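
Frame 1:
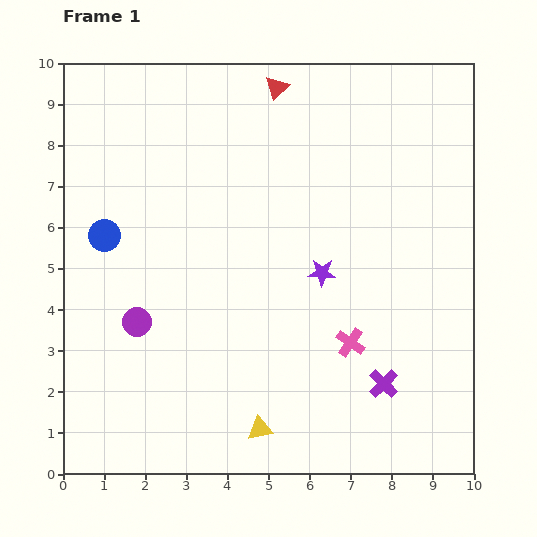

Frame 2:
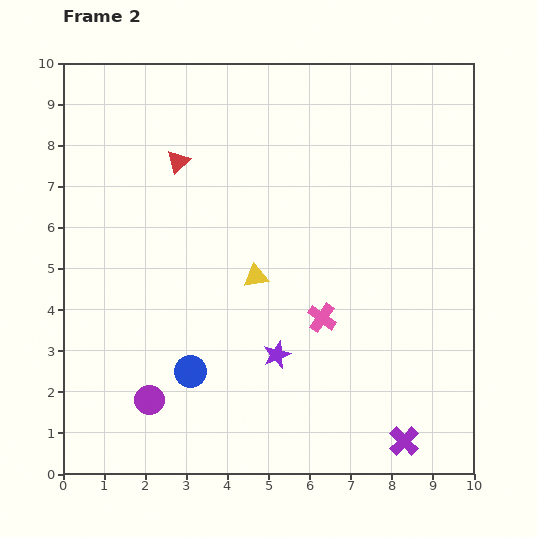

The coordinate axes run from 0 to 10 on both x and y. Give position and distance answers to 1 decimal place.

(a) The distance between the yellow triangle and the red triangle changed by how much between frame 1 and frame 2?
-4.9

Distance in frame 1: 8.3. Distance in frame 2: 3.4.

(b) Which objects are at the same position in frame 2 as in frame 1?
none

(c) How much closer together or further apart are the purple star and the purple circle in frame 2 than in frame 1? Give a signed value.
-1.4

Distance in frame 1: 4.7. Distance in frame 2: 3.3.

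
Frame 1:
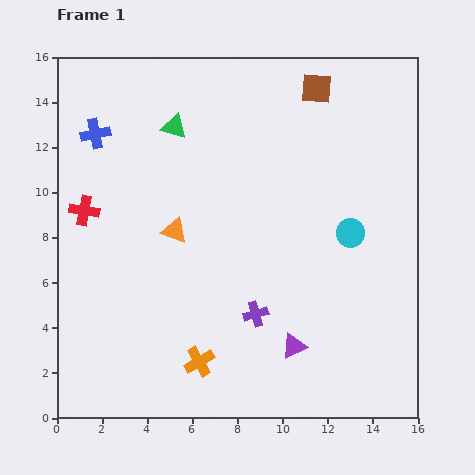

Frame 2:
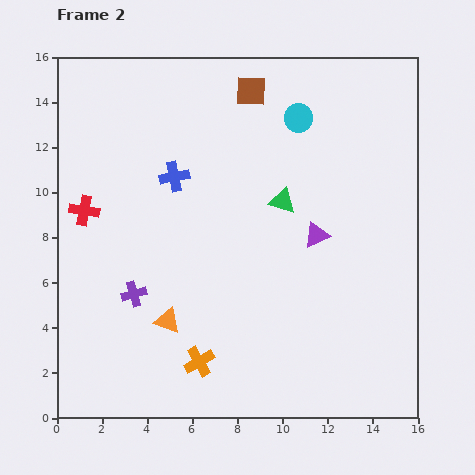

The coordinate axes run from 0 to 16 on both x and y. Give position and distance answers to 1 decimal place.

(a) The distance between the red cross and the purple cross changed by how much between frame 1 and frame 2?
-4.6

Distance in frame 1: 8.9. Distance in frame 2: 4.3.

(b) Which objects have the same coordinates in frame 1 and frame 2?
the red cross, the orange cross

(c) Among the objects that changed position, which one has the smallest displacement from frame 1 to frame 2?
the brown square

(moved 2.9)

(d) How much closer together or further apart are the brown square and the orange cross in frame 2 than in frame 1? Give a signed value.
-1.0

Distance in frame 1: 13.2. Distance in frame 2: 12.2.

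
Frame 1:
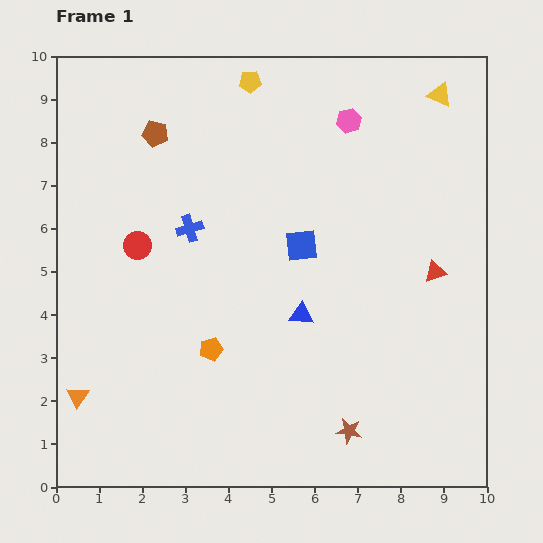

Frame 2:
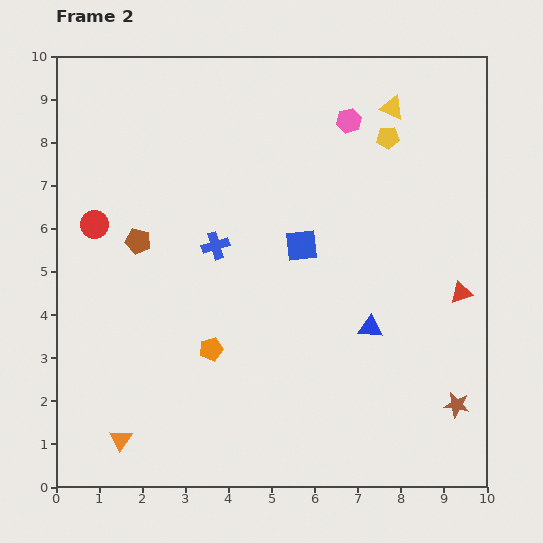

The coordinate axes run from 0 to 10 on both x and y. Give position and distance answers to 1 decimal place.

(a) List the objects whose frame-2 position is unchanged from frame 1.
the blue square, the orange pentagon, the pink hexagon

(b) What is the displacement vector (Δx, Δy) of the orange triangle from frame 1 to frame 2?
(1.0, -1.0)

The orange triangle was at (0.5, 2.1) in frame 1 and (1.5, 1.1) in frame 2.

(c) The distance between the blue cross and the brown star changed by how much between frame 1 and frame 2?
+0.7

Distance in frame 1: 6.0. Distance in frame 2: 6.7.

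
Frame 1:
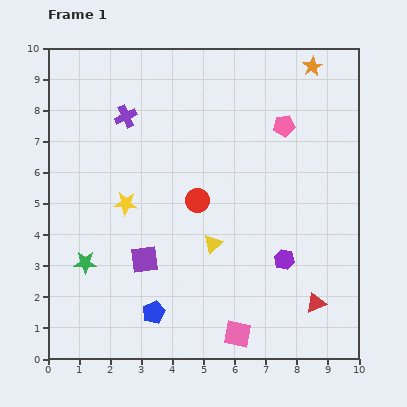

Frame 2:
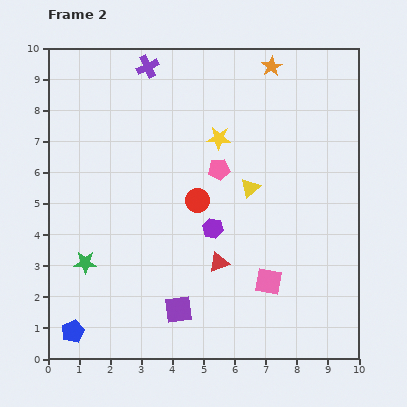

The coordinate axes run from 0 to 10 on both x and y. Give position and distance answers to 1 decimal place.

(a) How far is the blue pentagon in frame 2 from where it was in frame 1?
2.7

The blue pentagon moved from (3.4, 1.5) to (0.8, 0.9), a distance of √(2.6² + 0.6²) ≈ 2.7.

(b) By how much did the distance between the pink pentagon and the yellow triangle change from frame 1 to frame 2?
-3.2

Distance in frame 1: 4.4. Distance in frame 2: 1.2.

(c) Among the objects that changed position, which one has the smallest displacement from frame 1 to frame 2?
the orange star

(moved 1.3)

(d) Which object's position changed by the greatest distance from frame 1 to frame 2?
the yellow star

(moved 3.7; next 3.4)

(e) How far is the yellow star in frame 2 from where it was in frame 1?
3.7

The yellow star moved from (2.5, 5.0) to (5.5, 7.1), a distance of √(3.0² + 2.1²) ≈ 3.7.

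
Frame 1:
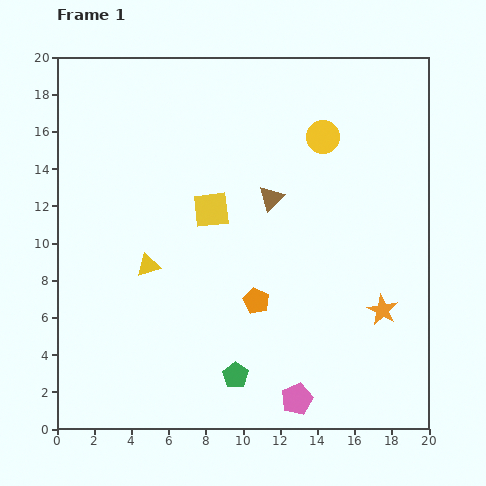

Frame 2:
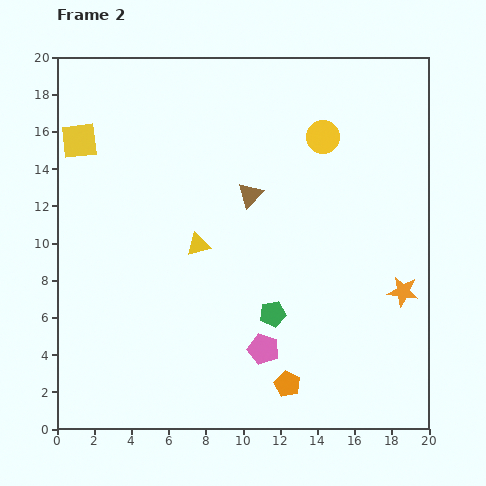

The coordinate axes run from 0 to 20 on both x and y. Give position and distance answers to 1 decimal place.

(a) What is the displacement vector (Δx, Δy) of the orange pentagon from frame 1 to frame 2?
(1.7, -4.5)

The orange pentagon was at (10.7, 6.9) in frame 1 and (12.4, 2.4) in frame 2.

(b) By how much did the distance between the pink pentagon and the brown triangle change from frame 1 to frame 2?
-2.6

Distance in frame 1: 10.9. Distance in frame 2: 8.3.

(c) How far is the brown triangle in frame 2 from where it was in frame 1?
1.1

The brown triangle moved from (11.5, 12.4) to (10.4, 12.6), a distance of √(1.1² + 0.2²) ≈ 1.1.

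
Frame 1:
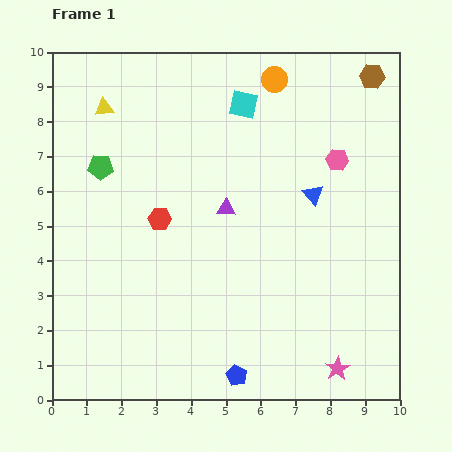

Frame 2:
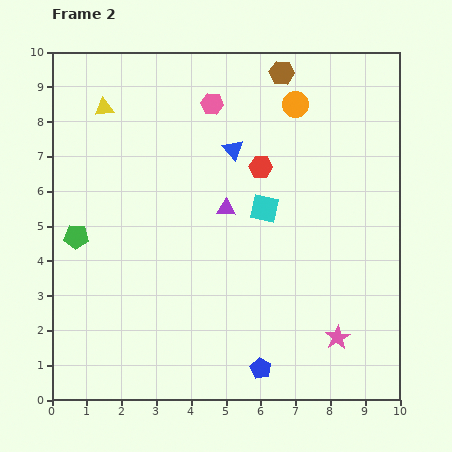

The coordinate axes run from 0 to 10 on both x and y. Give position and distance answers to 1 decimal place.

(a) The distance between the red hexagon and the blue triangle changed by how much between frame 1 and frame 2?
-3.6

Distance in frame 1: 4.5. Distance in frame 2: 0.9.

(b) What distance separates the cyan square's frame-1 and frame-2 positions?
3.1

The cyan square moved from (5.5, 8.5) to (6.1, 5.5), a distance of √(0.6² + 3.0²) ≈ 3.1.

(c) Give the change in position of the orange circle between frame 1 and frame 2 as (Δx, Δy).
(0.6, -0.7)

The orange circle was at (6.4, 9.2) in frame 1 and (7.0, 8.5) in frame 2.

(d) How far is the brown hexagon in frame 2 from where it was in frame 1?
2.6

The brown hexagon moved from (9.2, 9.3) to (6.6, 9.4), a distance of √(2.6² + 0.1²) ≈ 2.6.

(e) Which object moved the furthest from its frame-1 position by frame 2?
the pink hexagon

(moved 3.9; next 3.3)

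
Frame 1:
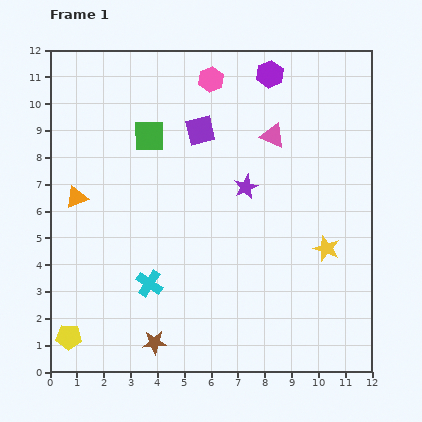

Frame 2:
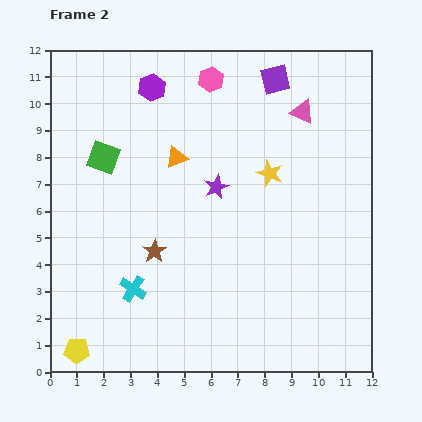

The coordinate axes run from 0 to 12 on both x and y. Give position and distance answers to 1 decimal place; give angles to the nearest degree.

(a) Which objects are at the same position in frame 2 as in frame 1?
the pink hexagon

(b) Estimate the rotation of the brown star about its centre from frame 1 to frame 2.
30° counter-clockwise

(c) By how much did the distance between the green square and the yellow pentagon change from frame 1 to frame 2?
-0.8

Distance in frame 1: 8.1. Distance in frame 2: 7.3.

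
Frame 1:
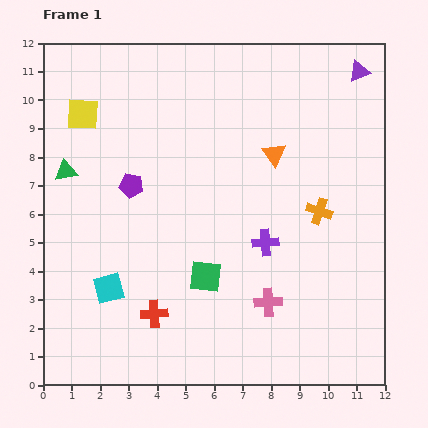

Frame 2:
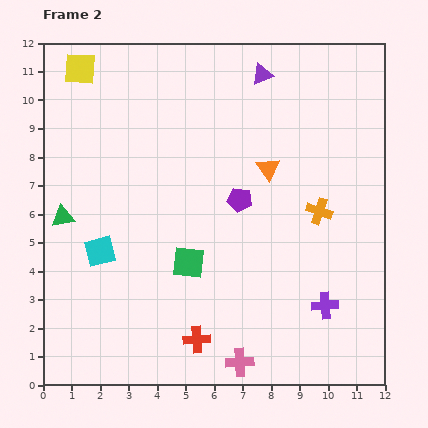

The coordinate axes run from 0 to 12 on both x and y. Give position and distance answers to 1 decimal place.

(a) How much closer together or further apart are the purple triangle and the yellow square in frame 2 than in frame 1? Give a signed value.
-3.4

Distance in frame 1: 9.8. Distance in frame 2: 6.4.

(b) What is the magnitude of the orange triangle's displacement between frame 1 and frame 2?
0.5

The orange triangle moved from (8.1, 8.1) to (7.9, 7.6), a distance of √(0.2² + 0.5²) ≈ 0.5.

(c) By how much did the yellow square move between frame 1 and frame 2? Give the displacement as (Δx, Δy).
(-0.1, 1.6)

The yellow square was at (1.4, 9.5) in frame 1 and (1.3, 11.1) in frame 2.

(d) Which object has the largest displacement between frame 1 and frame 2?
the purple pentagon

(moved 3.8; next 3.4)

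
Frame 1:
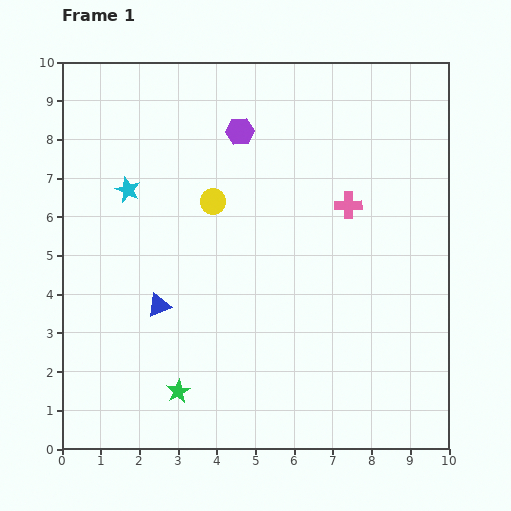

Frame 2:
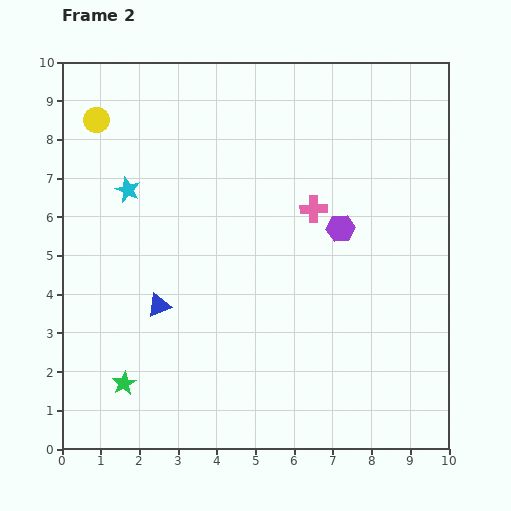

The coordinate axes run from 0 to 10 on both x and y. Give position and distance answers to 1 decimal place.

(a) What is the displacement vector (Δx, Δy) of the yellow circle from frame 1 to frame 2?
(-3.0, 2.1)

The yellow circle was at (3.9, 6.4) in frame 1 and (0.9, 8.5) in frame 2.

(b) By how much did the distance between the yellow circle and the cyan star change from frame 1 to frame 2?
-0.2

Distance in frame 1: 2.2. Distance in frame 2: 2.0.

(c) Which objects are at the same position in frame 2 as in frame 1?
the cyan star, the blue triangle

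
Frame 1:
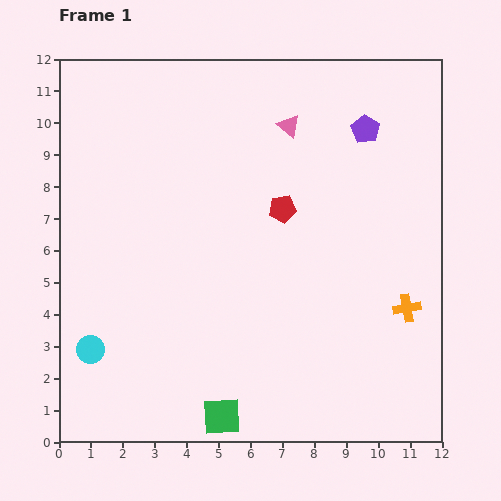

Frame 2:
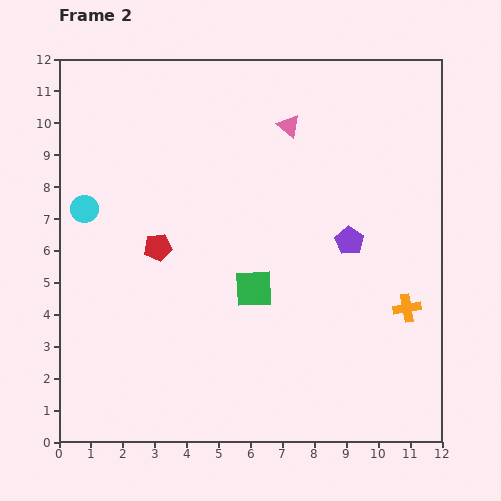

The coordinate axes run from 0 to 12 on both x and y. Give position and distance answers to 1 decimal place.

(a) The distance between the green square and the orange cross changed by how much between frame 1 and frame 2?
-1.9

Distance in frame 1: 6.7. Distance in frame 2: 4.8.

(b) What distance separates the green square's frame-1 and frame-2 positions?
4.1

The green square moved from (5.1, 0.8) to (6.1, 4.8), a distance of √(1.0² + 4.0²) ≈ 4.1.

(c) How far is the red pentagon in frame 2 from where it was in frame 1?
4.1

The red pentagon moved from (7.0, 7.3) to (3.1, 6.1), a distance of √(3.9² + 1.2²) ≈ 4.1.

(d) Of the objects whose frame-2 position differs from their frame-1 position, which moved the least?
the purple pentagon

(moved 3.5)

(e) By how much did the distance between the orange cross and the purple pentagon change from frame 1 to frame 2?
-2.9

Distance in frame 1: 5.7. Distance in frame 2: 2.8.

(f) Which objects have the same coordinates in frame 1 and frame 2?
the pink triangle, the orange cross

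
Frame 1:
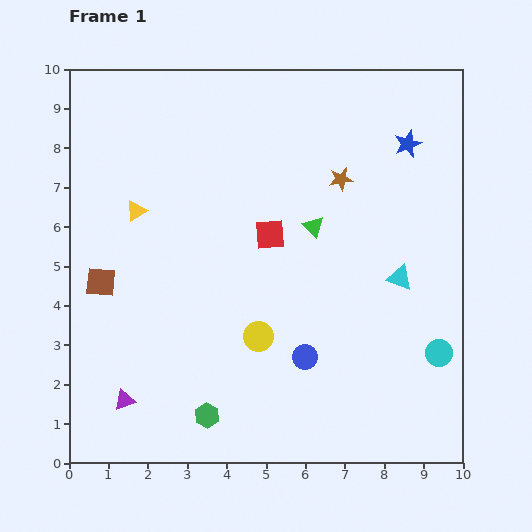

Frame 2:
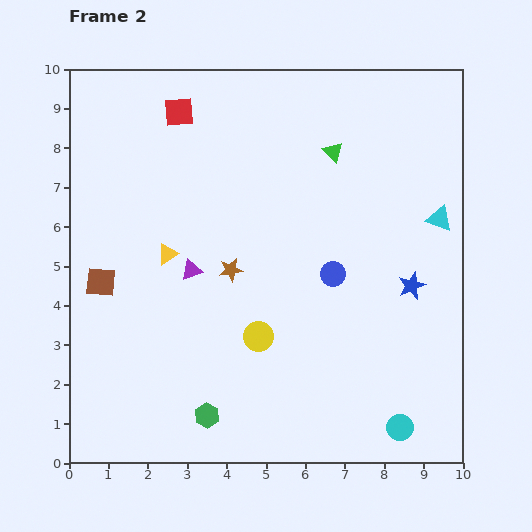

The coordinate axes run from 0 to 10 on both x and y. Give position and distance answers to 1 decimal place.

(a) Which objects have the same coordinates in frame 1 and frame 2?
the green hexagon, the yellow circle, the brown square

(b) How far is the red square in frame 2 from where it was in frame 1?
3.9

The red square moved from (5.1, 5.8) to (2.8, 8.9), a distance of √(2.3² + 3.1²) ≈ 3.9.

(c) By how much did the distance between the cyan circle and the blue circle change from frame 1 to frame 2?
+0.9

Distance in frame 1: 3.4. Distance in frame 2: 4.3.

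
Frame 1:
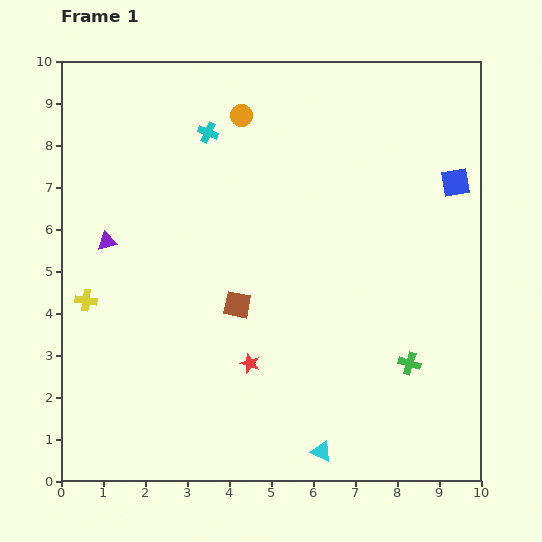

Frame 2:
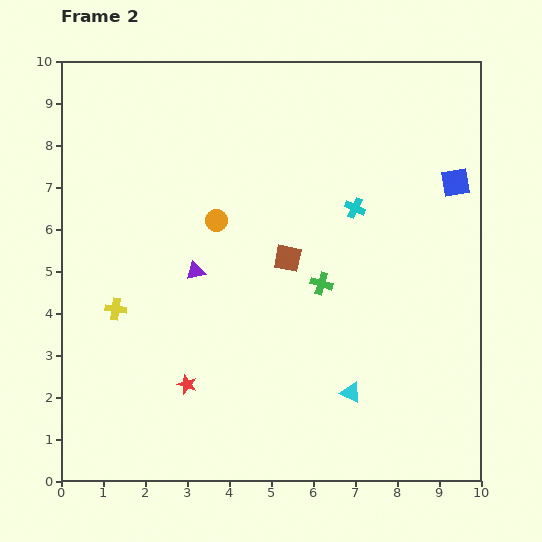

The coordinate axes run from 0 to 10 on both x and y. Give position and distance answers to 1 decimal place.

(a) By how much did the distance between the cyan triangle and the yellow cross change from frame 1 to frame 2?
-0.8

Distance in frame 1: 6.7. Distance in frame 2: 5.9.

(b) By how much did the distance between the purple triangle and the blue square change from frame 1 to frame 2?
-1.9

Distance in frame 1: 8.4. Distance in frame 2: 6.5.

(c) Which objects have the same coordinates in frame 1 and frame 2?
the blue square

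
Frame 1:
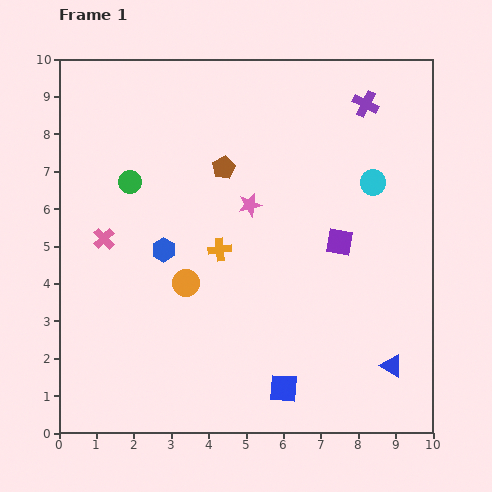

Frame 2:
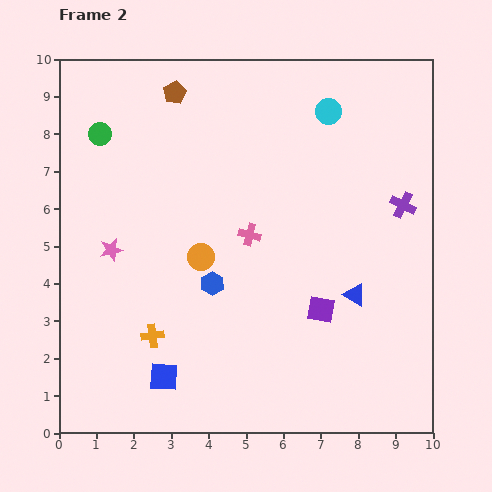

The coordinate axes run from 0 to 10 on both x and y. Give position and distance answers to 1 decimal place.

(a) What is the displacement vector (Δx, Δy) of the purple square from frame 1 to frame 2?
(-0.5, -1.8)

The purple square was at (7.5, 5.1) in frame 1 and (7.0, 3.3) in frame 2.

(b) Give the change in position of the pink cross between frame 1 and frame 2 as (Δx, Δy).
(3.9, 0.1)

The pink cross was at (1.2, 5.2) in frame 1 and (5.1, 5.3) in frame 2.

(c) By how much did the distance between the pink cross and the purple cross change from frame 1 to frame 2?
-3.7

Distance in frame 1: 7.9. Distance in frame 2: 4.2.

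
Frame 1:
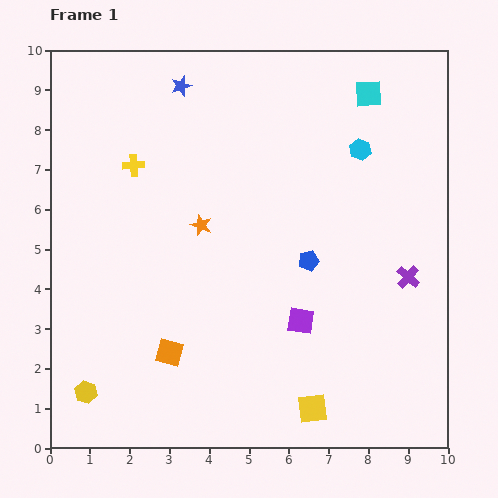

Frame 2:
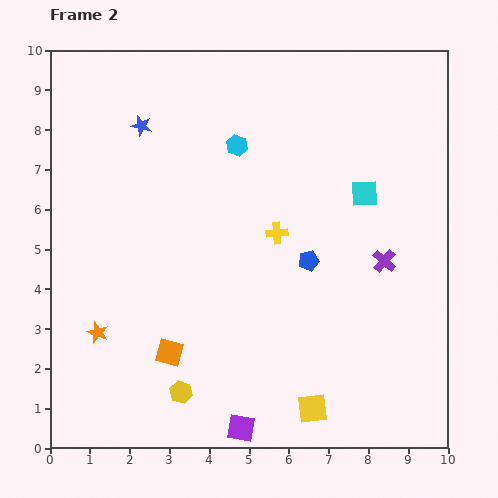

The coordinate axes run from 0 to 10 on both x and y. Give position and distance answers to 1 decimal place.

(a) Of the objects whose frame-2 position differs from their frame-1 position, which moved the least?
the purple cross

(moved 0.7)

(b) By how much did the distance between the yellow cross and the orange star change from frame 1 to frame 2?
+2.8

Distance in frame 1: 2.3. Distance in frame 2: 5.1.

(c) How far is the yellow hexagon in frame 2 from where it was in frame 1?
2.4

The yellow hexagon moved from (0.9, 1.4) to (3.3, 1.4), a distance of √(2.4² + 0.0²) ≈ 2.4.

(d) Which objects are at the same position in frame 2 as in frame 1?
the orange square, the yellow square, the blue pentagon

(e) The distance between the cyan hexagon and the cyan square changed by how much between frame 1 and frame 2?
+2.0

Distance in frame 1: 1.4. Distance in frame 2: 3.4.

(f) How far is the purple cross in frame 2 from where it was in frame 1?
0.7

The purple cross moved from (9.0, 4.3) to (8.4, 4.7), a distance of √(0.6² + 0.4²) ≈ 0.7.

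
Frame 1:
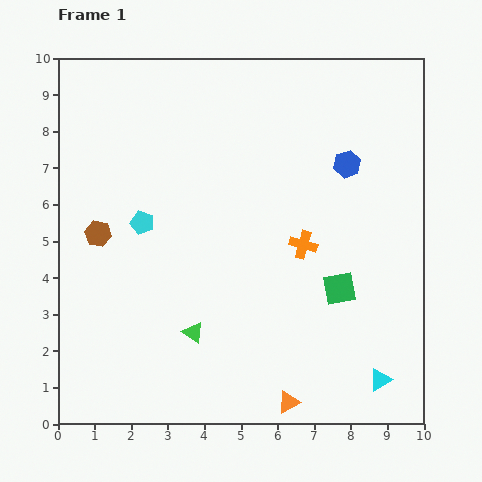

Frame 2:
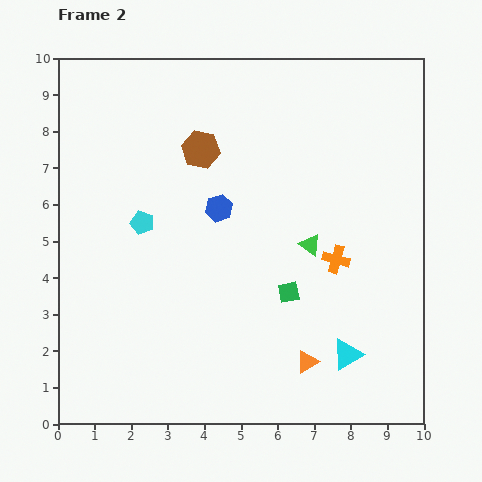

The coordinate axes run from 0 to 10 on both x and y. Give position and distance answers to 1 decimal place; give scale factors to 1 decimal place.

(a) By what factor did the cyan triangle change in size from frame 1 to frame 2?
1.4×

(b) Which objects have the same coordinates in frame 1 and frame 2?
the cyan pentagon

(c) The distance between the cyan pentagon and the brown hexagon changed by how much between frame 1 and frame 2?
+1.4

Distance in frame 1: 1.2. Distance in frame 2: 2.6.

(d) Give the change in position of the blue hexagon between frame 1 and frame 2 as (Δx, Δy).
(-3.5, -1.2)

The blue hexagon was at (7.9, 7.1) in frame 1 and (4.4, 5.9) in frame 2.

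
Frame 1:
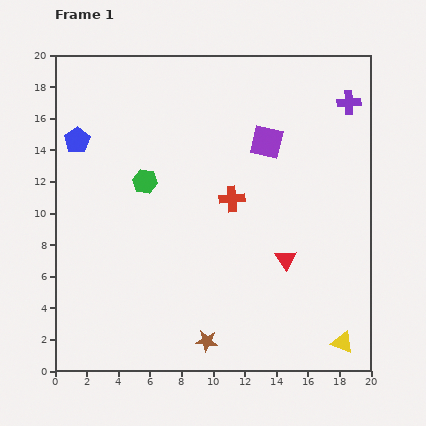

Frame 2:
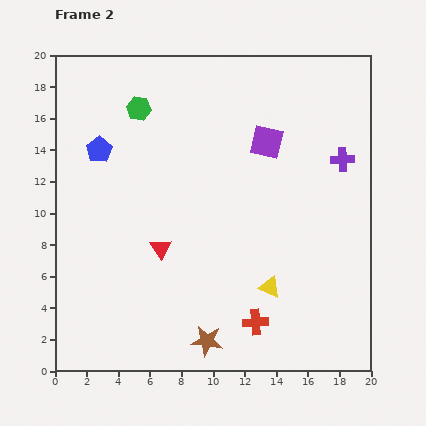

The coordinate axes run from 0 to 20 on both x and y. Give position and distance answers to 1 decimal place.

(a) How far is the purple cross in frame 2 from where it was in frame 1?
3.6

The purple cross moved from (18.6, 17.0) to (18.2, 13.4), a distance of √(0.4² + 3.6²) ≈ 3.6.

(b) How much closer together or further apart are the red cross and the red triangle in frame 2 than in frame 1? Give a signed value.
+2.5

Distance in frame 1: 5.1. Distance in frame 2: 7.6.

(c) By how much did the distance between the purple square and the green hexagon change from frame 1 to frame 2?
+0.3

Distance in frame 1: 8.1. Distance in frame 2: 8.4.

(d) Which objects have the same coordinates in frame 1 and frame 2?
the purple square, the brown star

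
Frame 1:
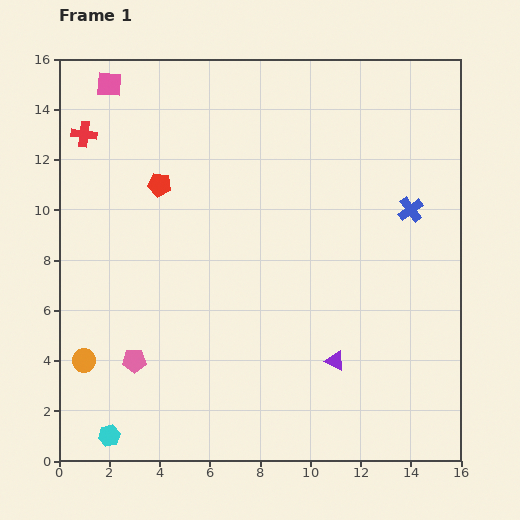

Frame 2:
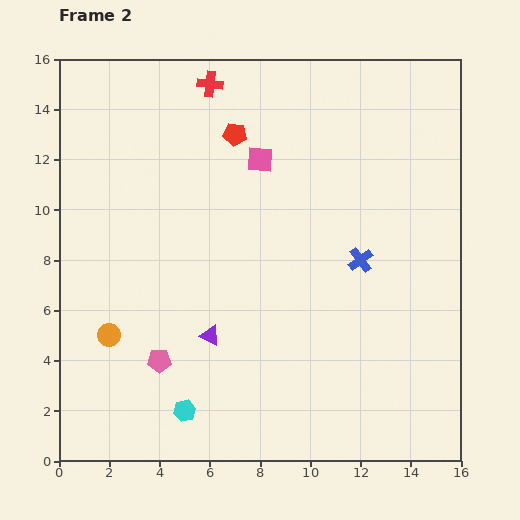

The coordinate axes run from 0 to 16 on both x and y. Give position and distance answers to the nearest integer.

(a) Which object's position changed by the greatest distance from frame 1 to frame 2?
the pink square

(moved 7; next 5)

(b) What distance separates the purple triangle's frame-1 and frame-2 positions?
5

The purple triangle moved from (11, 4) to (6, 5), a distance of √(5² + 1²) ≈ 5.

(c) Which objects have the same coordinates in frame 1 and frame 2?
none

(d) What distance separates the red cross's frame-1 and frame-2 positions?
5

The red cross moved from (1, 13) to (6, 15), a distance of √(5² + 2²) ≈ 5.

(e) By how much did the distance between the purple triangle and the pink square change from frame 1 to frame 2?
-7

Distance in frame 1: 14. Distance in frame 2: 7.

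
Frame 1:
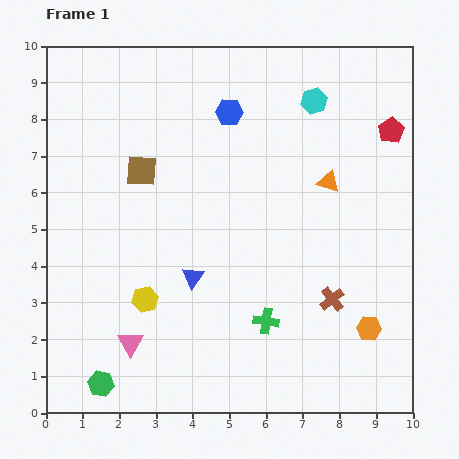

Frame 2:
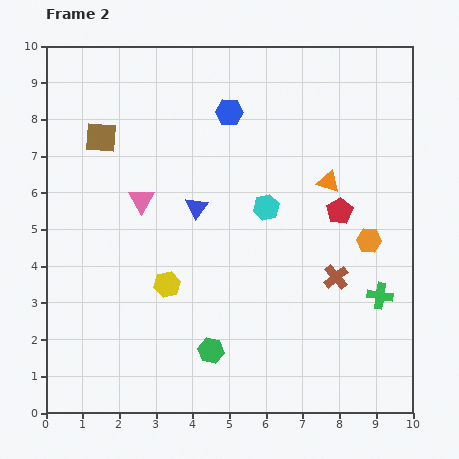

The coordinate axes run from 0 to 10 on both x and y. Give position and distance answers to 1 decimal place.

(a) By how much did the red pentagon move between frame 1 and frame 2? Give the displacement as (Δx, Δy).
(-1.4, -2.2)

The red pentagon was at (9.4, 7.7) in frame 1 and (8.0, 5.5) in frame 2.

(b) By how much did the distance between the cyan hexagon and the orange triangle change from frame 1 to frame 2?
-0.4

Distance in frame 1: 2.2. Distance in frame 2: 1.8.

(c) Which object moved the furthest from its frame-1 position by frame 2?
the pink triangle

(moved 3.9; next 3.2)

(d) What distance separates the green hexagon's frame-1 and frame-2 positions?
3.1

The green hexagon moved from (1.5, 0.8) to (4.5, 1.7), a distance of √(3.0² + 0.9²) ≈ 3.1.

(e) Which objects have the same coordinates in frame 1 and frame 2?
the orange triangle, the blue hexagon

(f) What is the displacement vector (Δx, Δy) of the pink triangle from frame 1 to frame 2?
(0.3, 3.9)

The pink triangle was at (2.3, 1.9) in frame 1 and (2.6, 5.8) in frame 2.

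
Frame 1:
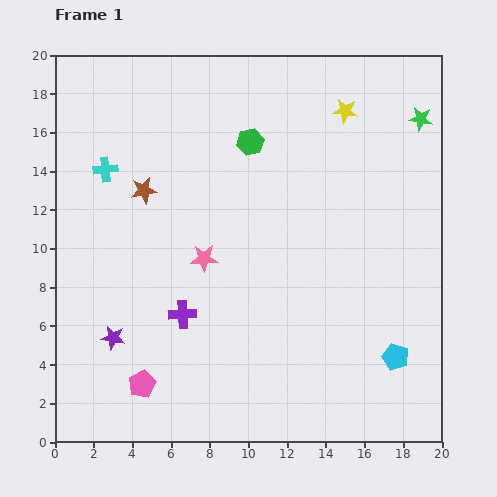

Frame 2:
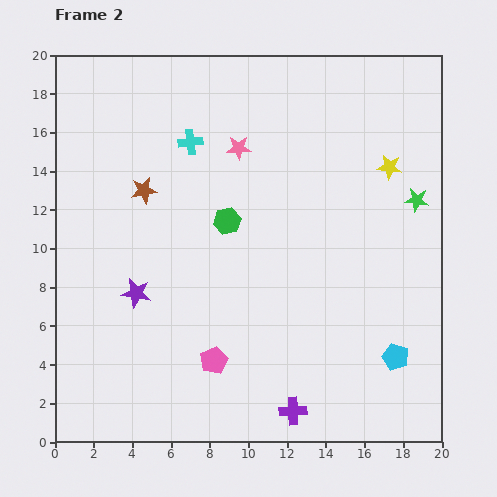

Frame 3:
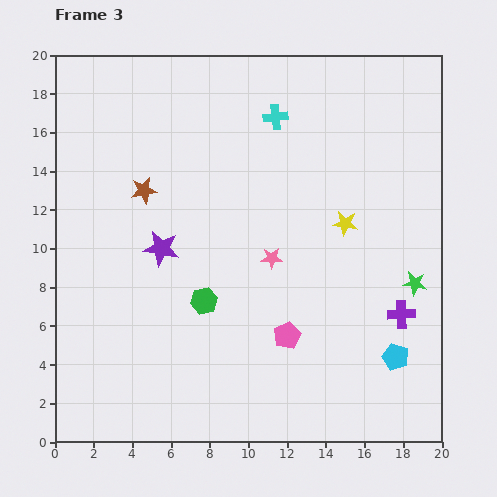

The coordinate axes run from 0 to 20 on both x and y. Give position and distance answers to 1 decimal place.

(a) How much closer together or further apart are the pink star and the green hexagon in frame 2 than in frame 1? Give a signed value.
-2.7

Distance in frame 1: 6.5. Distance in frame 2: 3.8.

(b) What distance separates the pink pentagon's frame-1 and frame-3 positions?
7.9

The pink pentagon moved from (4.5, 3.0) to (12.0, 5.5), a distance of √(7.5² + 2.5²) ≈ 7.9.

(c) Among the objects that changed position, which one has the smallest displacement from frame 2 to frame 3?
the purple star

(moved 2.6)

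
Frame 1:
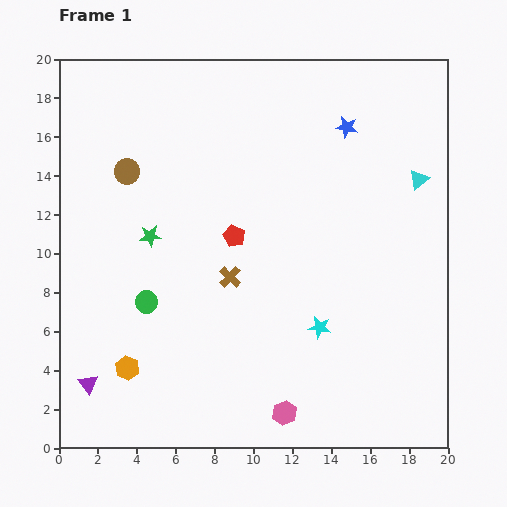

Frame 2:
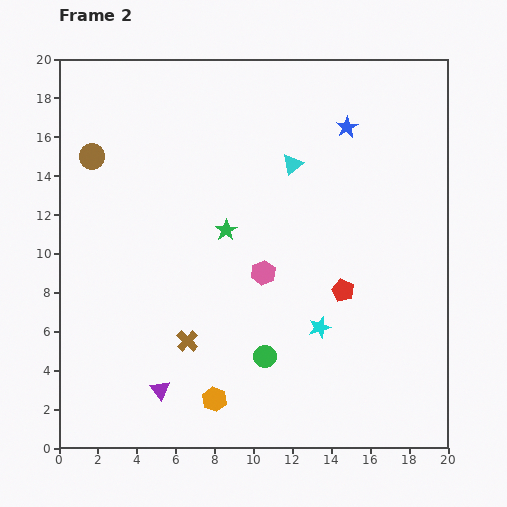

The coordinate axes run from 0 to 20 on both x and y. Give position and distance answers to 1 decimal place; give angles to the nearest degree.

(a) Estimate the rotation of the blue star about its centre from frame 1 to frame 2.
30° clockwise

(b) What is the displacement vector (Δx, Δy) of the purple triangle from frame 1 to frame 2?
(3.7, -0.3)

The purple triangle was at (1.5, 3.3) in frame 1 and (5.2, 3.0) in frame 2.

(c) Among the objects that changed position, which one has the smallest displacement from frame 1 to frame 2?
the brown circle

(moved 2.0)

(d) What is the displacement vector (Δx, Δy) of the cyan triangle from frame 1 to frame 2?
(-6.5, 0.8)

The cyan triangle was at (18.5, 13.8) in frame 1 and (12.0, 14.6) in frame 2.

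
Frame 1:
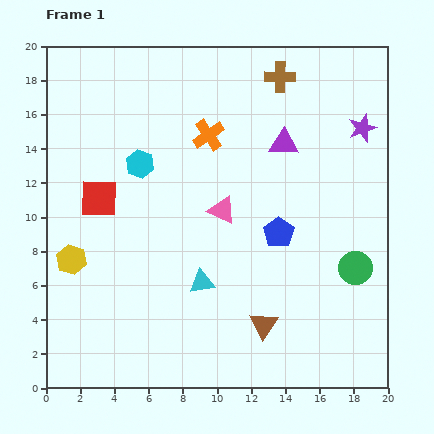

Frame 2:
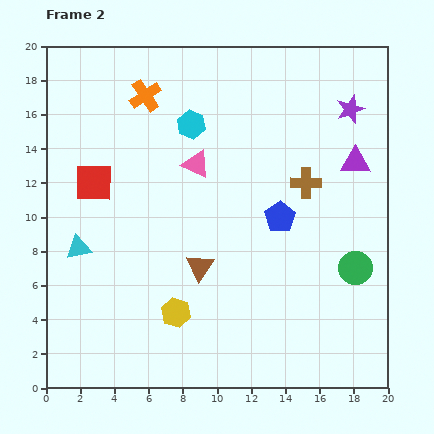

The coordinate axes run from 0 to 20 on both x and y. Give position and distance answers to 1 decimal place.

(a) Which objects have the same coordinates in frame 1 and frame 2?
the green circle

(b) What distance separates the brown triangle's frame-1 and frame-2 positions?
5.0

The brown triangle moved from (12.7, 3.7) to (9.0, 7.1), a distance of √(3.7² + 3.4²) ≈ 5.0.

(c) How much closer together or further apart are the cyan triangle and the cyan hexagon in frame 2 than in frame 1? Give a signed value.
+2.0

Distance in frame 1: 7.8. Distance in frame 2: 9.8.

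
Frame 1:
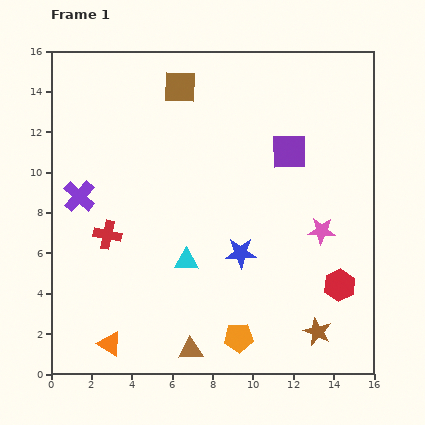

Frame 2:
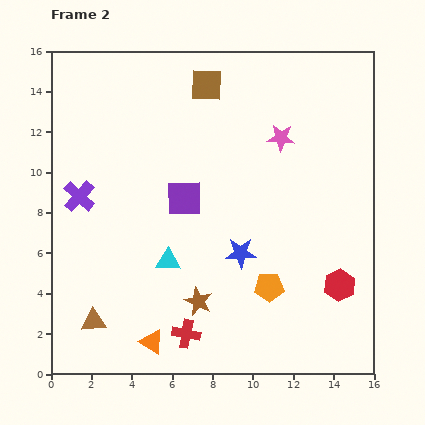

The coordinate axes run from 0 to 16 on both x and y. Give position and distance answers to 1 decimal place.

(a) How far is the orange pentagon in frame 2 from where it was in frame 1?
2.9

The orange pentagon moved from (9.3, 1.8) to (10.8, 4.3), a distance of √(1.5² + 2.5²) ≈ 2.9.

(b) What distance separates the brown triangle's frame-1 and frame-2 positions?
5.0

The brown triangle moved from (6.9, 1.2) to (2.1, 2.6), a distance of √(4.8² + 1.4²) ≈ 5.0.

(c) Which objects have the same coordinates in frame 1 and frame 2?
the red hexagon, the blue star, the purple cross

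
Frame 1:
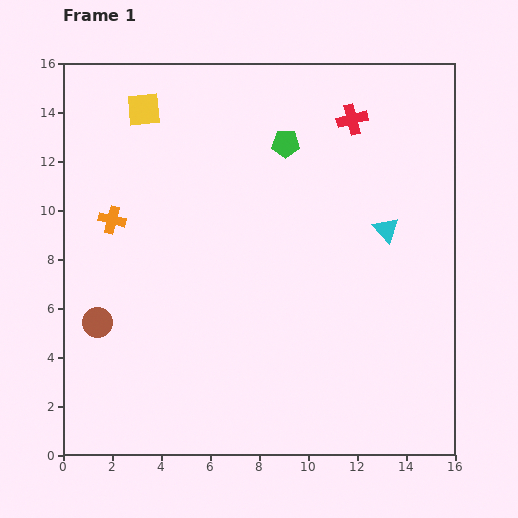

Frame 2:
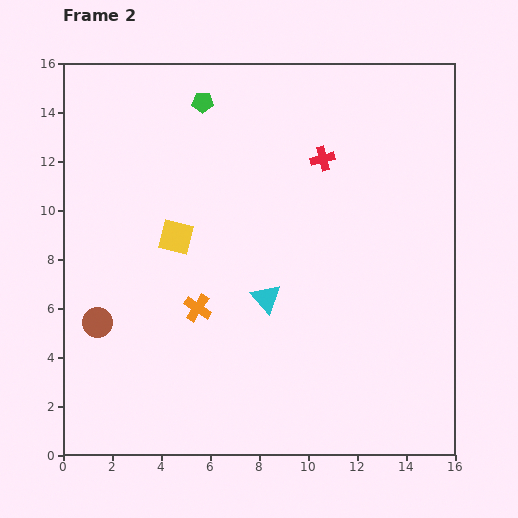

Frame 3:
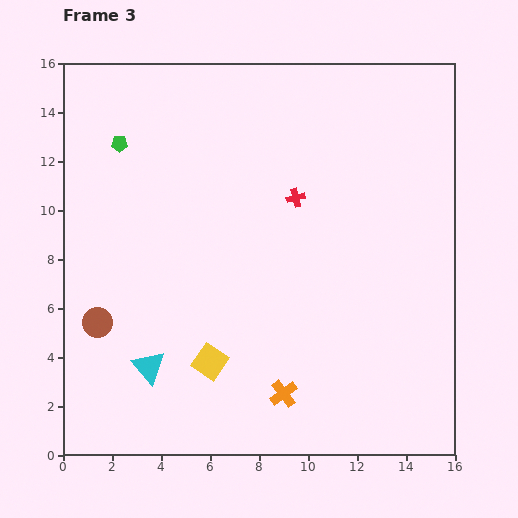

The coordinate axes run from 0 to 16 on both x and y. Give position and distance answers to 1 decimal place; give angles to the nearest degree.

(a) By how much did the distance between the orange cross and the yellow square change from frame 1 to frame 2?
-1.7

Distance in frame 1: 4.7. Distance in frame 2: 3.0.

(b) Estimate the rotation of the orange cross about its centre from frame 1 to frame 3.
39° clockwise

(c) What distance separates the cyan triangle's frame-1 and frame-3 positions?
11.2

The cyan triangle moved from (13.2, 9.2) to (3.5, 3.6), a distance of √(9.7² + 5.6²) ≈ 11.2.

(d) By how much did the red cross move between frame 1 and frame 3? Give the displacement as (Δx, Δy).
(-2.3, -3.2)

The red cross was at (11.8, 13.7) in frame 1 and (9.5, 10.5) in frame 3.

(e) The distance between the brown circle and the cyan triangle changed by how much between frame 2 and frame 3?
-4.2

Distance in frame 2: 7.0. Distance in frame 3: 2.8.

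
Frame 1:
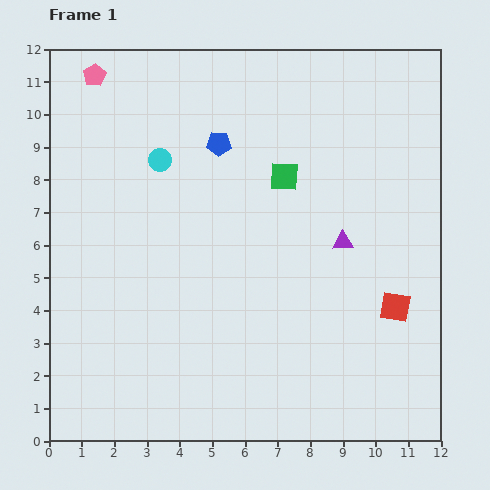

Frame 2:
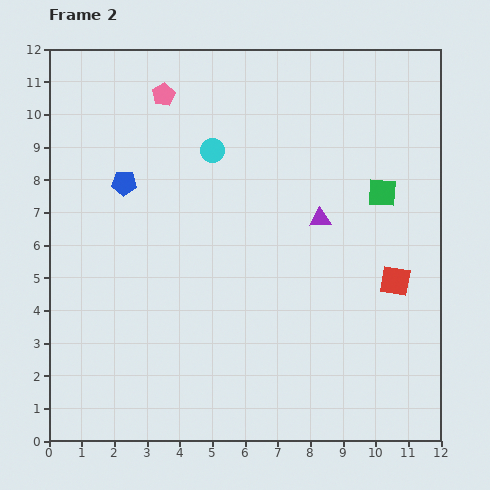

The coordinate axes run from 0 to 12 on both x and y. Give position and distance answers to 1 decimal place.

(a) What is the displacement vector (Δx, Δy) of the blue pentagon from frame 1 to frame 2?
(-2.9, -1.2)

The blue pentagon was at (5.2, 9.1) in frame 1 and (2.3, 7.9) in frame 2.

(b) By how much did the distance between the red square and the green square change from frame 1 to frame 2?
-2.5

Distance in frame 1: 5.2. Distance in frame 2: 2.7.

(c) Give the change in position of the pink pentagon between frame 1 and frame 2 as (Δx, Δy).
(2.1, -0.6)

The pink pentagon was at (1.4, 11.2) in frame 1 and (3.5, 10.6) in frame 2.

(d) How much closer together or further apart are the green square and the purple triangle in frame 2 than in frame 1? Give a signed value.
-0.6

Distance in frame 1: 2.7. Distance in frame 2: 2.1.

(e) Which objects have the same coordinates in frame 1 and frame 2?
none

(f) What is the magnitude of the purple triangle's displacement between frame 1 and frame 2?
1.0

The purple triangle moved from (9.0, 6.1) to (8.3, 6.8), a distance of √(0.7² + 0.7²) ≈ 1.0.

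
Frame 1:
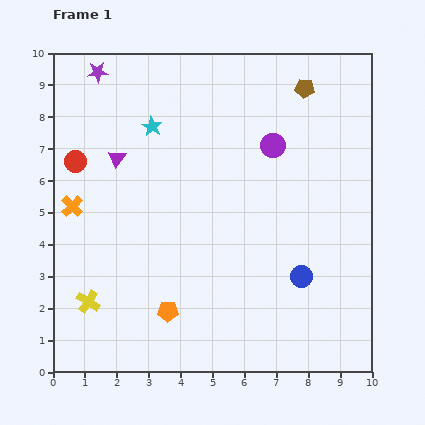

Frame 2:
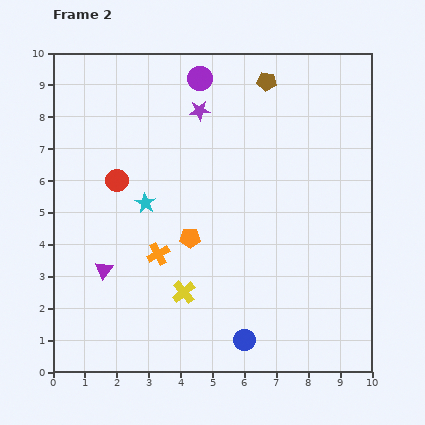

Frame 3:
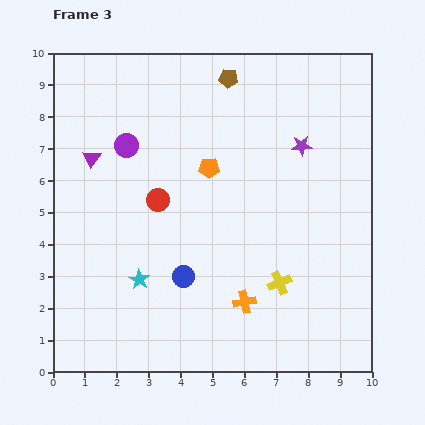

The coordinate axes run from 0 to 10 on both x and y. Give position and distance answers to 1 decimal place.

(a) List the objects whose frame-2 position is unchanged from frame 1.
none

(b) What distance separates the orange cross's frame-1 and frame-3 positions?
6.2

The orange cross moved from (0.6, 5.2) to (6.0, 2.2), a distance of √(5.4² + 3.0²) ≈ 6.2.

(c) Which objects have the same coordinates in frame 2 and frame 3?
none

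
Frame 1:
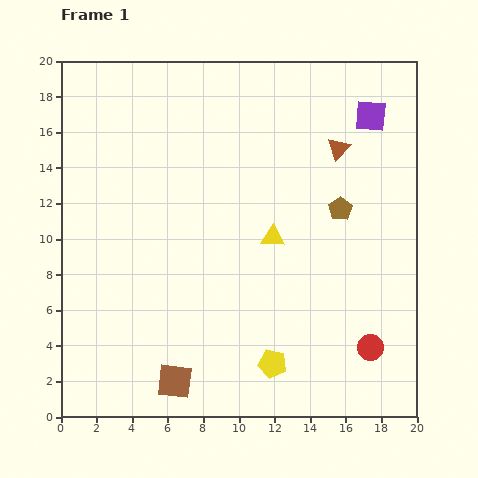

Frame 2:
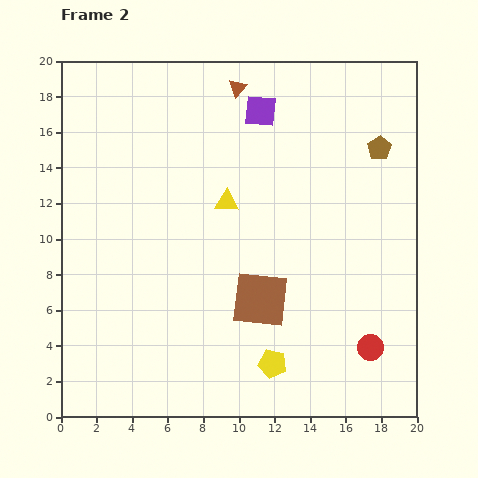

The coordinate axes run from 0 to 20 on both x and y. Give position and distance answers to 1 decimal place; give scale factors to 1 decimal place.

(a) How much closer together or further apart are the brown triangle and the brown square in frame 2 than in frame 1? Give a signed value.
-4.0

Distance in frame 1: 16.0. Distance in frame 2: 12.0.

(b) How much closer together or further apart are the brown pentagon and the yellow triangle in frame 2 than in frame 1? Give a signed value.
+5.0

Distance in frame 1: 4.1. Distance in frame 2: 9.1.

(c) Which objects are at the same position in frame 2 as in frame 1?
the red circle, the yellow pentagon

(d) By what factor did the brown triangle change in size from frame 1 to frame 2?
0.8×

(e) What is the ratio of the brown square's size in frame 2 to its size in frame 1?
1.6×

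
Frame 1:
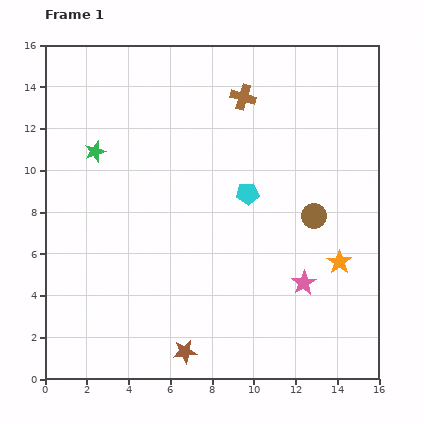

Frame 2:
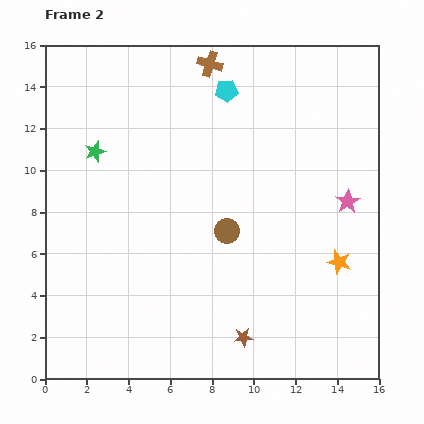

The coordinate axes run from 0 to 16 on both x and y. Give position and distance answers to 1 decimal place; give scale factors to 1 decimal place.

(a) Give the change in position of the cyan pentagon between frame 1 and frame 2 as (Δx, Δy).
(-1.0, 4.9)

The cyan pentagon was at (9.7, 8.9) in frame 1 and (8.7, 13.8) in frame 2.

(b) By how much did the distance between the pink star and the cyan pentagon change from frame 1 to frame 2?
+2.8

Distance in frame 1: 5.1. Distance in frame 2: 7.9.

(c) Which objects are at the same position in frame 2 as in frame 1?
the orange star, the green star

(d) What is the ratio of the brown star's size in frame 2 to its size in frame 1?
0.8×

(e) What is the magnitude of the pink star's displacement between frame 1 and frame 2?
4.4

The pink star moved from (12.4, 4.6) to (14.5, 8.5), a distance of √(2.1² + 3.9²) ≈ 4.4.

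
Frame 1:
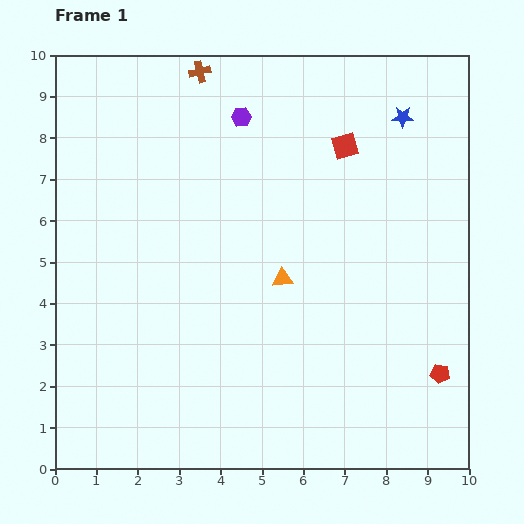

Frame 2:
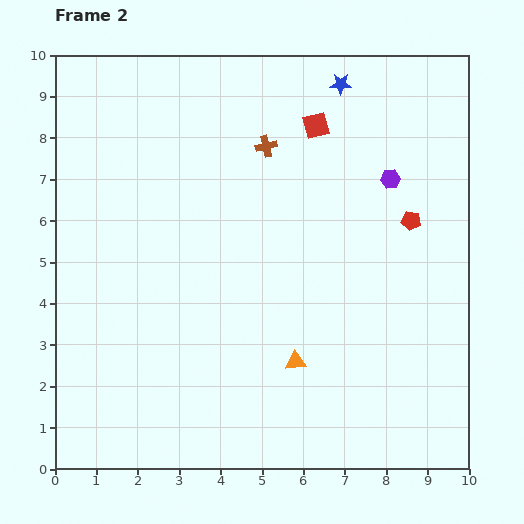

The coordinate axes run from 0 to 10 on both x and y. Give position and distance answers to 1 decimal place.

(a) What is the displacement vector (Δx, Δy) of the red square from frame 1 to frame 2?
(-0.7, 0.5)

The red square was at (7.0, 7.8) in frame 1 and (6.3, 8.3) in frame 2.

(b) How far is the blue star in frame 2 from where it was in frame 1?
1.7

The blue star moved from (8.4, 8.5) to (6.9, 9.3), a distance of √(1.5² + 0.8²) ≈ 1.7.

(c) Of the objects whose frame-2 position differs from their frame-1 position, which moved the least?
the red square

(moved 0.9)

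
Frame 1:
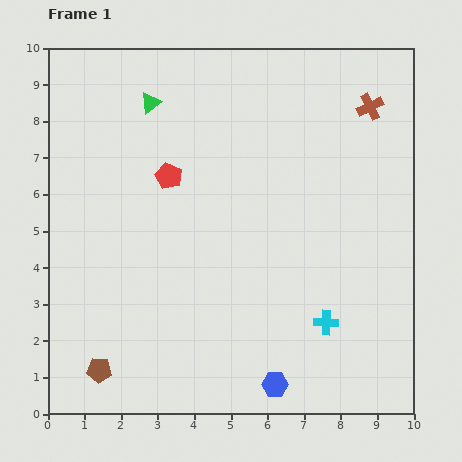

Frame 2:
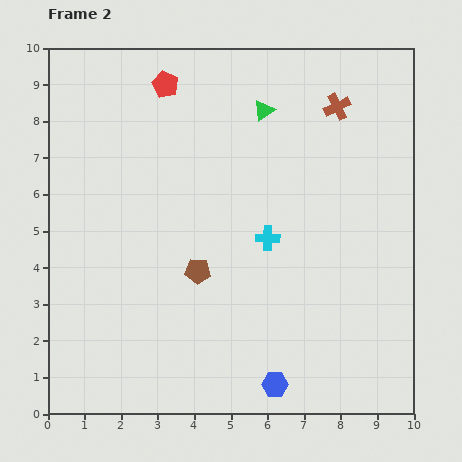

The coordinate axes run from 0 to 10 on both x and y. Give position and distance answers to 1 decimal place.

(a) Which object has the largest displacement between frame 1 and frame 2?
the brown pentagon

(moved 3.8; next 3.1)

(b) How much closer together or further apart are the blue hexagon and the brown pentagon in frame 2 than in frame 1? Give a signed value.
-1.1

Distance in frame 1: 4.8. Distance in frame 2: 3.7.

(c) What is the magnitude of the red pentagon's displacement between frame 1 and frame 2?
2.5

The red pentagon moved from (3.3, 6.5) to (3.2, 9.0), a distance of √(0.1² + 2.5²) ≈ 2.5.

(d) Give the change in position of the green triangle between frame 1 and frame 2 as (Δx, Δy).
(3.1, -0.2)

The green triangle was at (2.8, 8.5) in frame 1 and (5.9, 8.3) in frame 2.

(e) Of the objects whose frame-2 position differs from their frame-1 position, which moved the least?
the brown cross

(moved 0.9)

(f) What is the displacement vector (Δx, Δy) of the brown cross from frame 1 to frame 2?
(-0.9, 0.0)

The brown cross was at (8.8, 8.4) in frame 1 and (7.9, 8.4) in frame 2.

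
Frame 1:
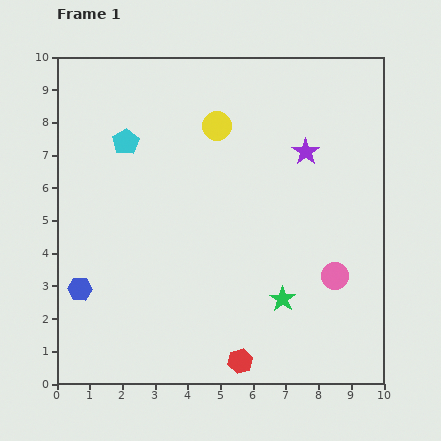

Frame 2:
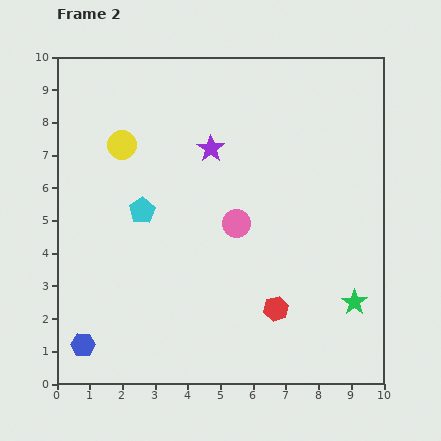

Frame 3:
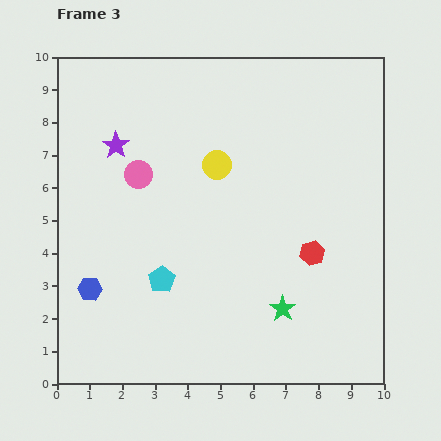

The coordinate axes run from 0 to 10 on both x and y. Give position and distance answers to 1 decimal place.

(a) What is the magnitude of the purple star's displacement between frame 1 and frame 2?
2.9

The purple star moved from (7.6, 7.1) to (4.7, 7.2), a distance of √(2.9² + 0.1²) ≈ 2.9.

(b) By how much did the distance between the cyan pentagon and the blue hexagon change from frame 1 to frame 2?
-0.2

Distance in frame 1: 4.7. Distance in frame 2: 4.5.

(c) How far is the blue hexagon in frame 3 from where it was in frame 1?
0.3

The blue hexagon moved from (0.7, 2.9) to (1.0, 2.9), a distance of √(0.3² + 0.0²) ≈ 0.3.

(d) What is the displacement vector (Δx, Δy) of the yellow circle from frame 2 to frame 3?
(2.9, -0.6)

The yellow circle was at (2.0, 7.3) in frame 2 and (4.9, 6.7) in frame 3.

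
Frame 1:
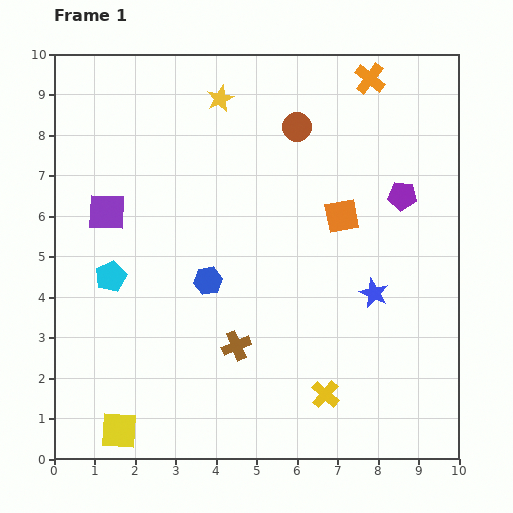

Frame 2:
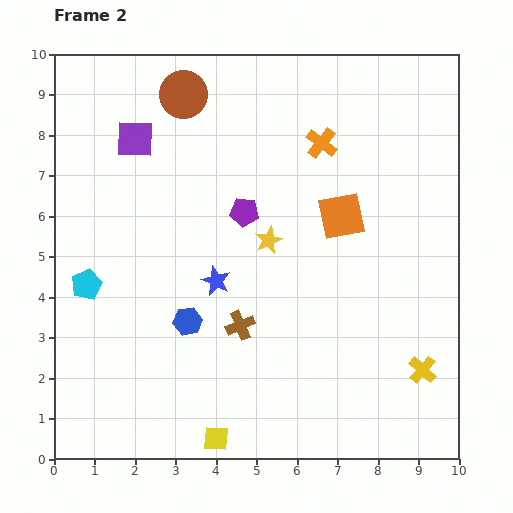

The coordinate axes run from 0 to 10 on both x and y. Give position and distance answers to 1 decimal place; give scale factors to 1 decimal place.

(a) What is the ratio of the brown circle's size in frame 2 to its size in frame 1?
1.7×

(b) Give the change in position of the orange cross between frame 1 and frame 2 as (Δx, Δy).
(-1.2, -1.6)

The orange cross was at (7.8, 9.4) in frame 1 and (6.6, 7.8) in frame 2.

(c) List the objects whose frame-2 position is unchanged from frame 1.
the orange square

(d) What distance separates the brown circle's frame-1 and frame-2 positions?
2.9

The brown circle moved from (6.0, 8.2) to (3.2, 9.0), a distance of √(2.8² + 0.8²) ≈ 2.9.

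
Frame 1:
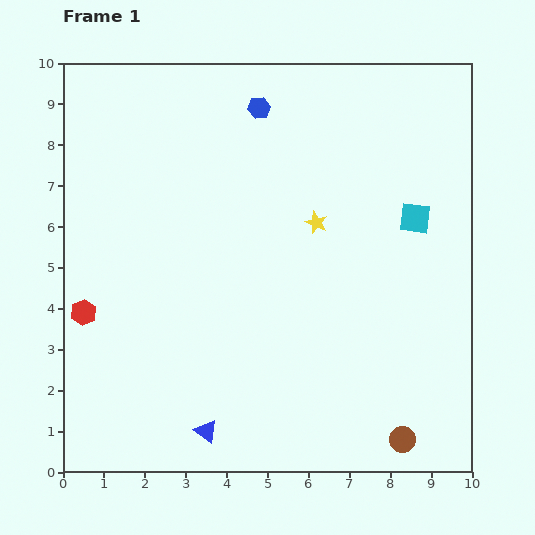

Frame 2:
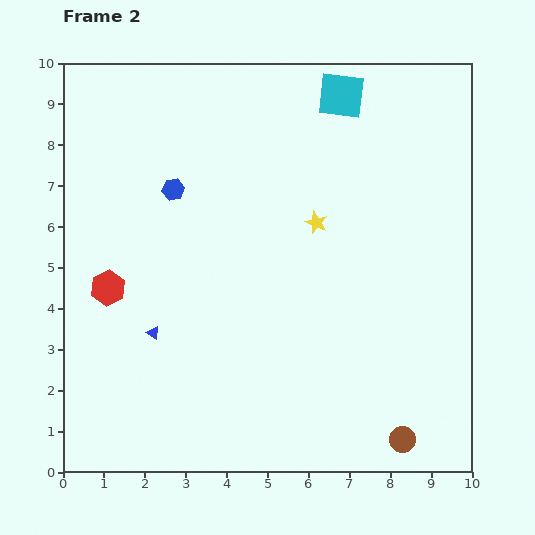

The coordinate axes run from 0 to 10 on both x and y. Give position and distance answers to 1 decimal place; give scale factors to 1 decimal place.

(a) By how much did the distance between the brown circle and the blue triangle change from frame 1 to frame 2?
+1.8

Distance in frame 1: 4.8. Distance in frame 2: 6.6.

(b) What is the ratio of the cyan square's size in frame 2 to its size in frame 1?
1.5×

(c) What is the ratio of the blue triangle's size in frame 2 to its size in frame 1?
0.6×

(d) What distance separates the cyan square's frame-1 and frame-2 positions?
3.5

The cyan square moved from (8.6, 6.2) to (6.8, 9.2), a distance of √(1.8² + 3.0²) ≈ 3.5.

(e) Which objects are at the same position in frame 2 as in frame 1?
the yellow star, the brown circle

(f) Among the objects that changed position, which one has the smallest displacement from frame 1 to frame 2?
the red hexagon

(moved 0.8)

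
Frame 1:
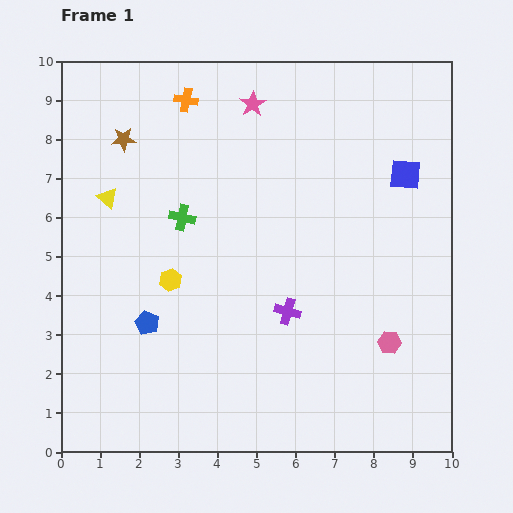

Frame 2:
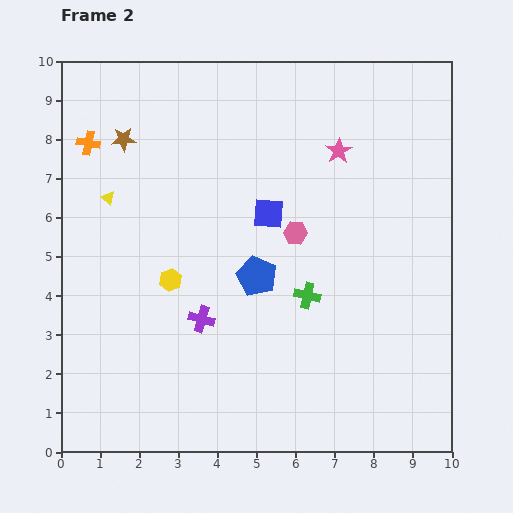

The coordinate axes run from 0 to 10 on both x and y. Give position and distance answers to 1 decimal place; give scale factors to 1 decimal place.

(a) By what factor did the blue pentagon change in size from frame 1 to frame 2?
1.6×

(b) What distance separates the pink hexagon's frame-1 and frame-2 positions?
3.7

The pink hexagon moved from (8.4, 2.8) to (6.0, 5.6), a distance of √(2.4² + 2.8²) ≈ 3.7.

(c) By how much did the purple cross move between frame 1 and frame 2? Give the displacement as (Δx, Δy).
(-2.2, -0.2)

The purple cross was at (5.8, 3.6) in frame 1 and (3.6, 3.4) in frame 2.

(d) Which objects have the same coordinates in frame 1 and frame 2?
the yellow hexagon, the brown star, the yellow triangle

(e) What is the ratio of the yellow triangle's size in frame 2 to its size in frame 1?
0.6×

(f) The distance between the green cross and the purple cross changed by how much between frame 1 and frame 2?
-0.8

Distance in frame 1: 3.6. Distance in frame 2: 2.8.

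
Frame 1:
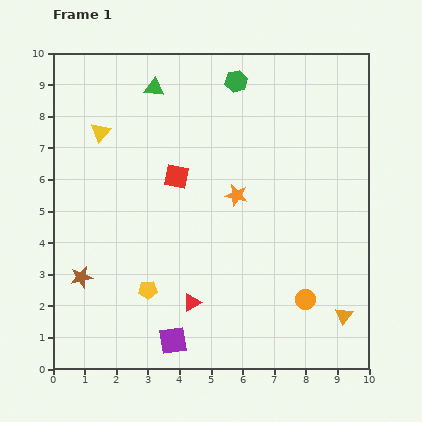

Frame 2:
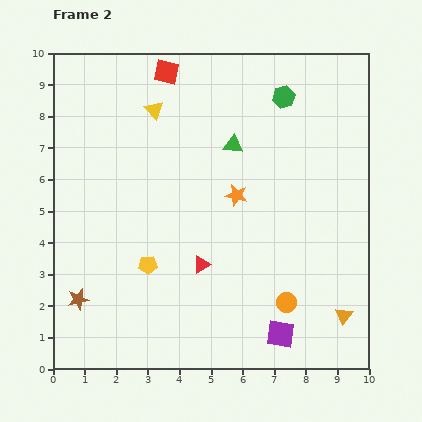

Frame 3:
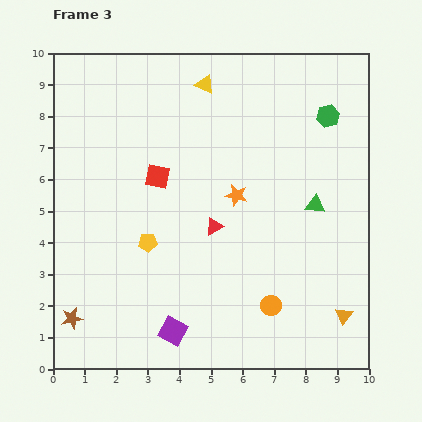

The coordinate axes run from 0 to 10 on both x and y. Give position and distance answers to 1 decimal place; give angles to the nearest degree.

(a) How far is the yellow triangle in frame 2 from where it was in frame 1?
1.8

The yellow triangle moved from (1.5, 7.5) to (3.2, 8.2), a distance of √(1.7² + 0.7²) ≈ 1.8.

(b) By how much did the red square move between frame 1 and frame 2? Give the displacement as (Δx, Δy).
(-0.3, 3.3)

The red square was at (3.9, 6.1) in frame 1 and (3.6, 9.4) in frame 2.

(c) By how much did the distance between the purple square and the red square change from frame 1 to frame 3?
-0.3

Distance in frame 1: 5.2. Distance in frame 3: 4.9.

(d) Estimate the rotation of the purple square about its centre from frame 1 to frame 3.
36° clockwise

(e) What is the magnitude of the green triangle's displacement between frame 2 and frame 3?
3.2

The green triangle moved from (5.7, 7.1) to (8.3, 5.2), a distance of √(2.6² + 1.9²) ≈ 3.2.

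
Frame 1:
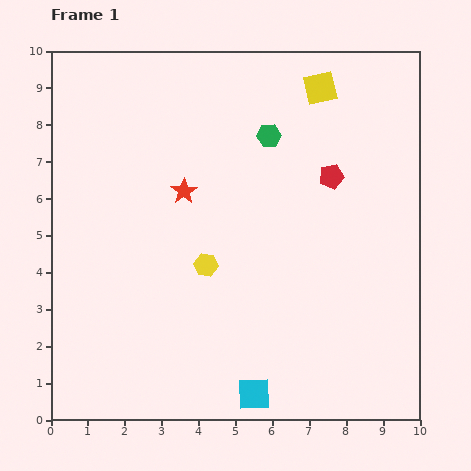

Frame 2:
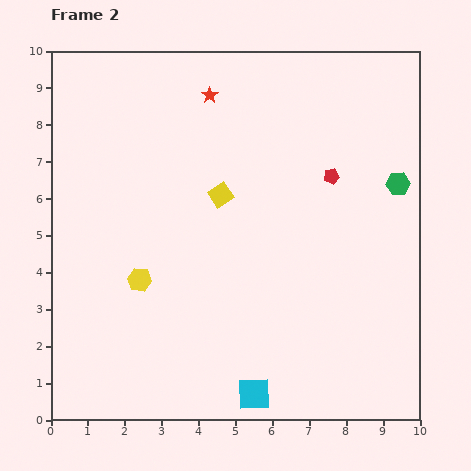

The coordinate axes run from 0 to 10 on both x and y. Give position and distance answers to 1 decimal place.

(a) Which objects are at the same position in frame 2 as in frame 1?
the red pentagon, the cyan square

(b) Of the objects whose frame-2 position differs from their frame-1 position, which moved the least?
the yellow hexagon

(moved 1.8)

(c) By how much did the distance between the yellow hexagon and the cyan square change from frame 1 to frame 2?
+0.7

Distance in frame 1: 3.7. Distance in frame 2: 4.4.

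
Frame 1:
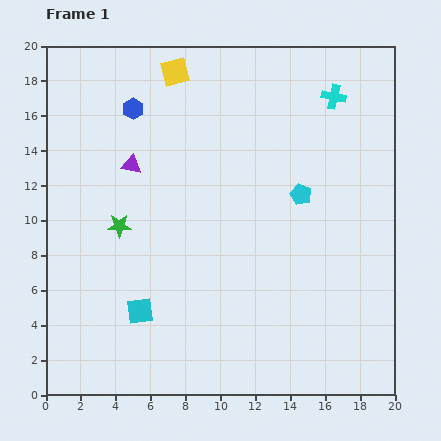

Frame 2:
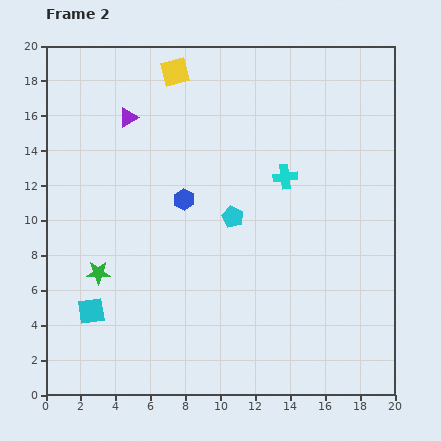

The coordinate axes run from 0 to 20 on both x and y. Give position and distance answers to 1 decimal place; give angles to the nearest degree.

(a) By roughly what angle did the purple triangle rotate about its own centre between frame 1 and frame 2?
43° counter-clockwise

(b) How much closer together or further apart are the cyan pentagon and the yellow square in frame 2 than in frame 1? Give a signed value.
-1.1

Distance in frame 1: 10.0. Distance in frame 2: 8.9.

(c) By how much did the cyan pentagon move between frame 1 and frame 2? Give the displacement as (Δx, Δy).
(-3.9, -1.3)

The cyan pentagon was at (14.6, 11.5) in frame 1 and (10.7, 10.2) in frame 2.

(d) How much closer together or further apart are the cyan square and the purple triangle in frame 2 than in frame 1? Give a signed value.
+2.9

Distance in frame 1: 8.4. Distance in frame 2: 11.3.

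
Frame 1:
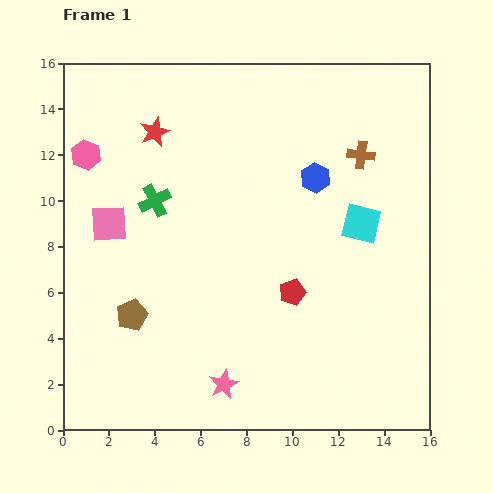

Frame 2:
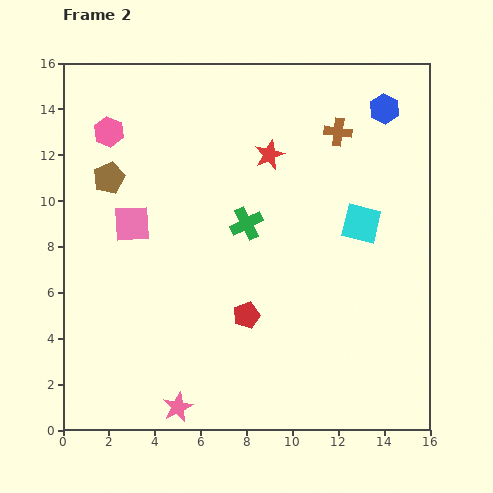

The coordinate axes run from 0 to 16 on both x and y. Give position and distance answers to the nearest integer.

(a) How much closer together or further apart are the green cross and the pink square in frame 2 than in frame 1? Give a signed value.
+3

Distance in frame 1: 2. Distance in frame 2: 5.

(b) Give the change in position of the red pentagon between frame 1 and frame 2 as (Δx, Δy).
(-2, -1)

The red pentagon was at (10, 6) in frame 1 and (8, 5) in frame 2.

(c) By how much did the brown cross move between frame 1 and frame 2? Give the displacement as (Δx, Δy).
(-1, 1)

The brown cross was at (13, 12) in frame 1 and (12, 13) in frame 2.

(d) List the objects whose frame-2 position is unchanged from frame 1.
the cyan square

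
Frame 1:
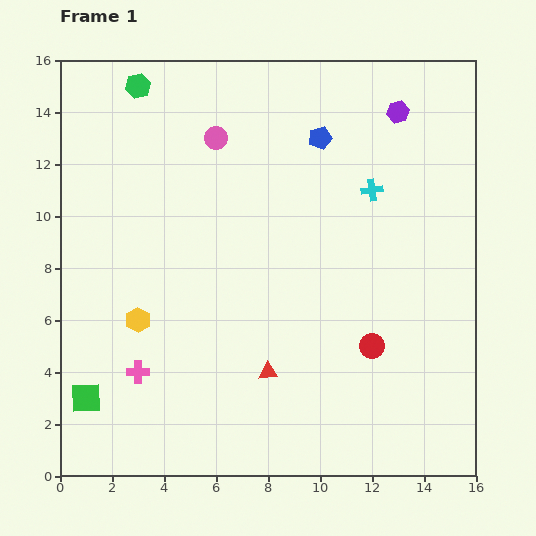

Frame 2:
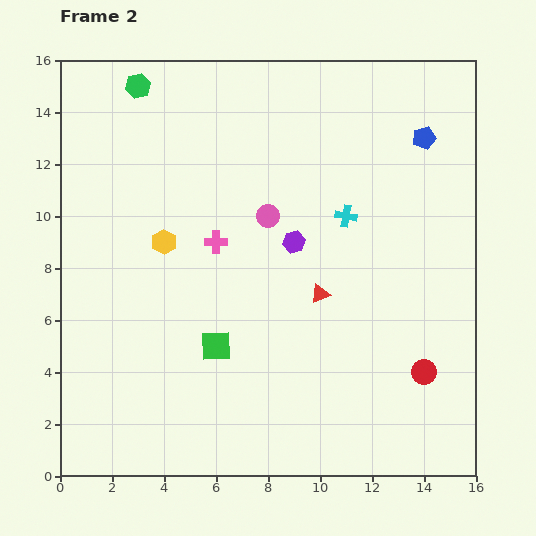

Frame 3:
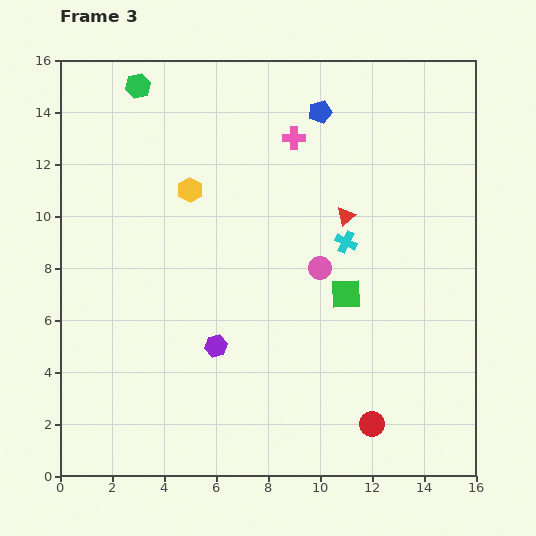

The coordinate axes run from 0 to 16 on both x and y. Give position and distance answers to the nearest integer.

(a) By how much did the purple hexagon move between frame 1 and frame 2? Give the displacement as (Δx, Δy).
(-4, -5)

The purple hexagon was at (13, 14) in frame 1 and (9, 9) in frame 2.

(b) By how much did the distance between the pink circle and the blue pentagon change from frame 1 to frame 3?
+2

Distance in frame 1: 4. Distance in frame 3: 6.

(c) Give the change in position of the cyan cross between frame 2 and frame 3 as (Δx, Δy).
(0, -1)

The cyan cross was at (11, 10) in frame 2 and (11, 9) in frame 3.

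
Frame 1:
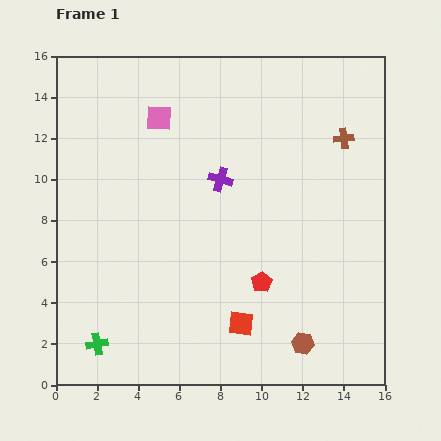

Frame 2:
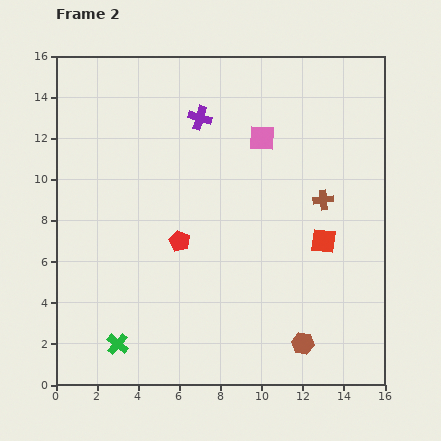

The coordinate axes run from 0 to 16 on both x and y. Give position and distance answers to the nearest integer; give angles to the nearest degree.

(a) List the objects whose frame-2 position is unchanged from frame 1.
the brown hexagon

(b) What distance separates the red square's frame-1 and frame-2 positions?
6

The red square moved from (9, 3) to (13, 7), a distance of √(4² + 4²) ≈ 6.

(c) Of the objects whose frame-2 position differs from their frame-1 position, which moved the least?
the green cross

(moved 1)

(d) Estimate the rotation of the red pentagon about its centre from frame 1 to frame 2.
15° counter-clockwise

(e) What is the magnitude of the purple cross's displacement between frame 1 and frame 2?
3

The purple cross moved from (8, 10) to (7, 13), a distance of √(1² + 3²) ≈ 3.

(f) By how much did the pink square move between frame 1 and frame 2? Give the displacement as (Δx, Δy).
(5, -1)

The pink square was at (5, 13) in frame 1 and (10, 12) in frame 2.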